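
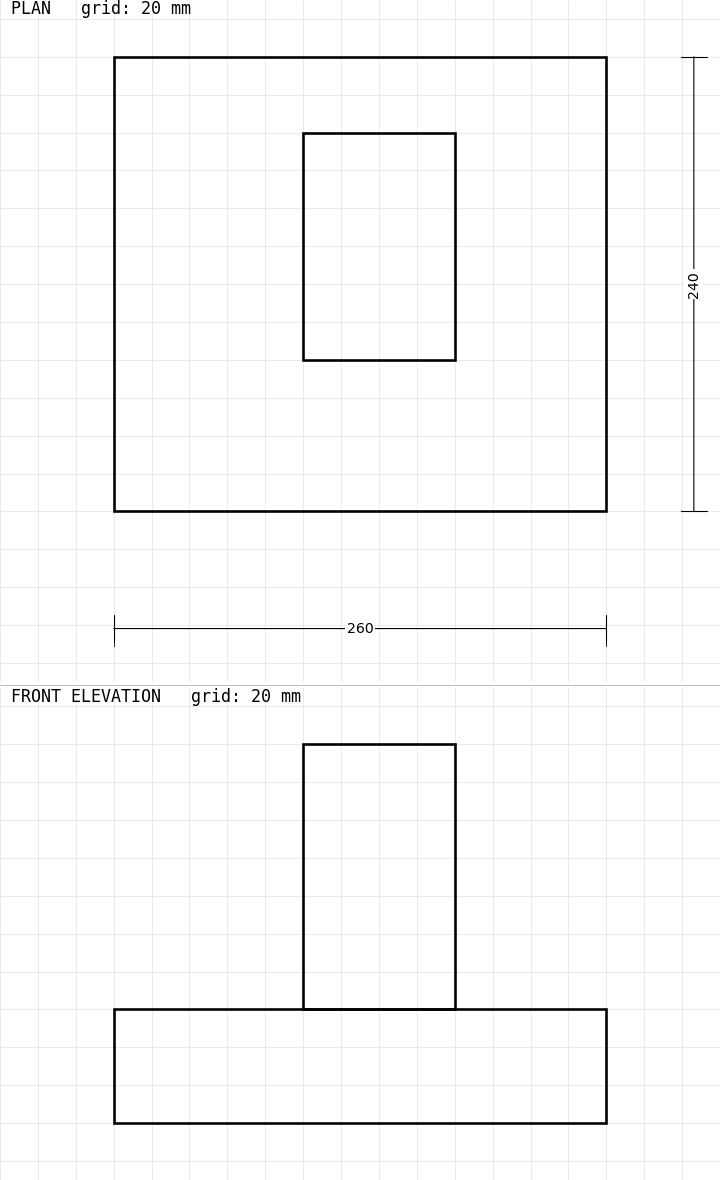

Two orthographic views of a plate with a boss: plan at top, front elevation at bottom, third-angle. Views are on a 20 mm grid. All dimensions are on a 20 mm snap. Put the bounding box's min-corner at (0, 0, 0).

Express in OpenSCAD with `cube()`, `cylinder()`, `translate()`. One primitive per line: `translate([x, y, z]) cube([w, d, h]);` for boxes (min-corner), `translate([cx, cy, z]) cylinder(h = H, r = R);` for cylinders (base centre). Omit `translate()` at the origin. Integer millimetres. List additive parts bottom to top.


cube([260, 240, 60]);
translate([100, 80, 60]) cube([80, 120, 140]);


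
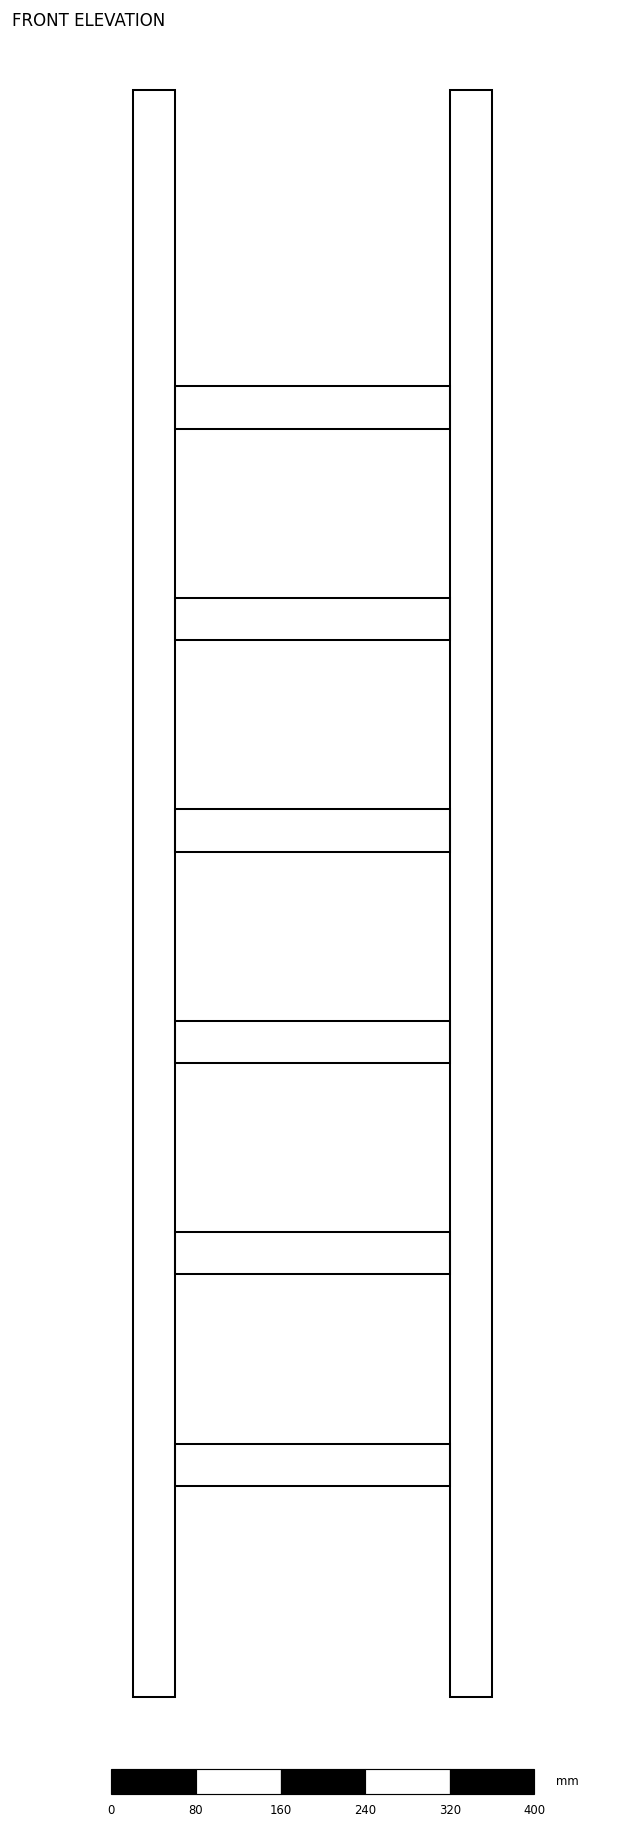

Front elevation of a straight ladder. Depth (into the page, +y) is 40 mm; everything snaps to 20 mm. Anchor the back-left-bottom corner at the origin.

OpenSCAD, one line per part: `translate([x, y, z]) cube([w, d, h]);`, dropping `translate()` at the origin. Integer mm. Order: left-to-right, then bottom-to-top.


cube([40, 40, 1520]);
translate([40, 0, 200]) cube([260, 40, 40]);
translate([40, 0, 400]) cube([260, 40, 40]);
translate([40, 0, 600]) cube([260, 40, 40]);
translate([40, 0, 800]) cube([260, 40, 40]);
translate([40, 0, 1000]) cube([260, 40, 40]);
translate([40, 0, 1200]) cube([260, 40, 40]);
translate([300, 0, 0]) cube([40, 40, 1520]);


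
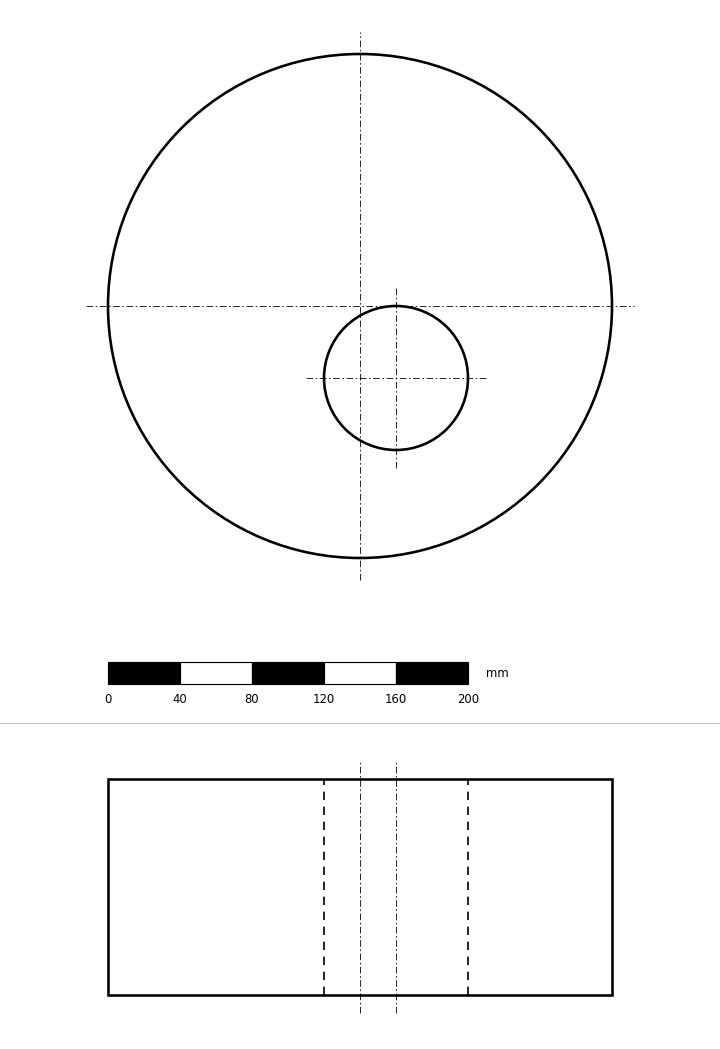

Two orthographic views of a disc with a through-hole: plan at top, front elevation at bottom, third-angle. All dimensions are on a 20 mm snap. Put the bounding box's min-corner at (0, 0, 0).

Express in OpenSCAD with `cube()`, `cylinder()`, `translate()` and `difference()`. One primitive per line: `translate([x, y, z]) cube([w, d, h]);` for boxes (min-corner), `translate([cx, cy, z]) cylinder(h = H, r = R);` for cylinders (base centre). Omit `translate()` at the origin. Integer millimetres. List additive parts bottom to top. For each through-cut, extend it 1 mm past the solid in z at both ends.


difference() {
  translate([140, 140, 0]) cylinder(h = 120, r = 140);
  translate([160, 100, -1]) cylinder(h = 122, r = 40);
}


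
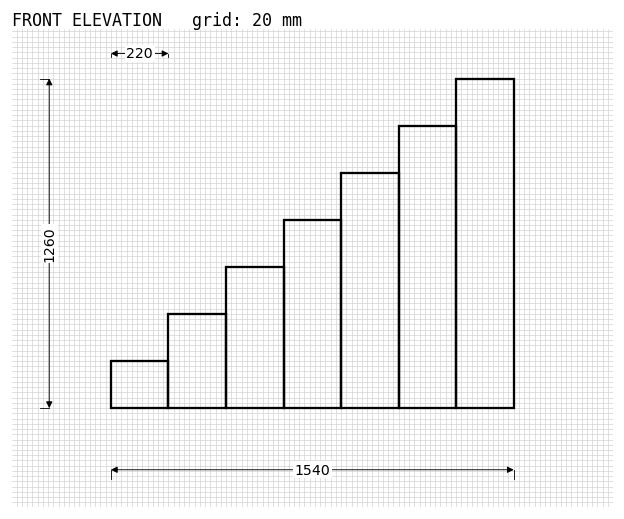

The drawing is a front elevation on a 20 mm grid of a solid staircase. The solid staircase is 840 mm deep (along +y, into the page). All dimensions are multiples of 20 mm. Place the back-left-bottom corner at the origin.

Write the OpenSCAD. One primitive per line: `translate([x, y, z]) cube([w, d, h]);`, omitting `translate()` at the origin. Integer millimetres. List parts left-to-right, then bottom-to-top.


cube([220, 840, 180]);
translate([220, 0, 0]) cube([220, 840, 360]);
translate([440, 0, 0]) cube([220, 840, 540]);
translate([660, 0, 0]) cube([220, 840, 720]);
translate([880, 0, 0]) cube([220, 840, 900]);
translate([1100, 0, 0]) cube([220, 840, 1080]);
translate([1320, 0, 0]) cube([220, 840, 1260]);


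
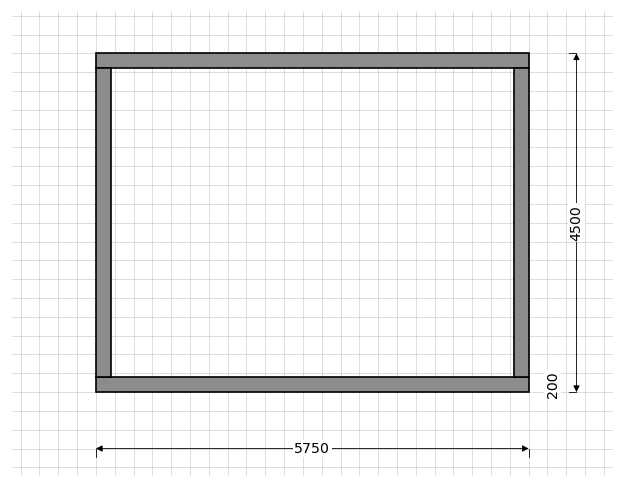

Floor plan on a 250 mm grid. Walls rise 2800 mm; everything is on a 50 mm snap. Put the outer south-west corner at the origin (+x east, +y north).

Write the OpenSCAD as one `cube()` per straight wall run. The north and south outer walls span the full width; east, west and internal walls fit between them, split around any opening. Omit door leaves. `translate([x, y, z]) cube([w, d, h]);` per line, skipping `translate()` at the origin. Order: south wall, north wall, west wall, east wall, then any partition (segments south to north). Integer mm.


cube([5750, 200, 2800]);
translate([0, 4300, 0]) cube([5750, 200, 2800]);
translate([0, 200, 0]) cube([200, 4100, 2800]);
translate([5550, 200, 0]) cube([200, 4100, 2800]);


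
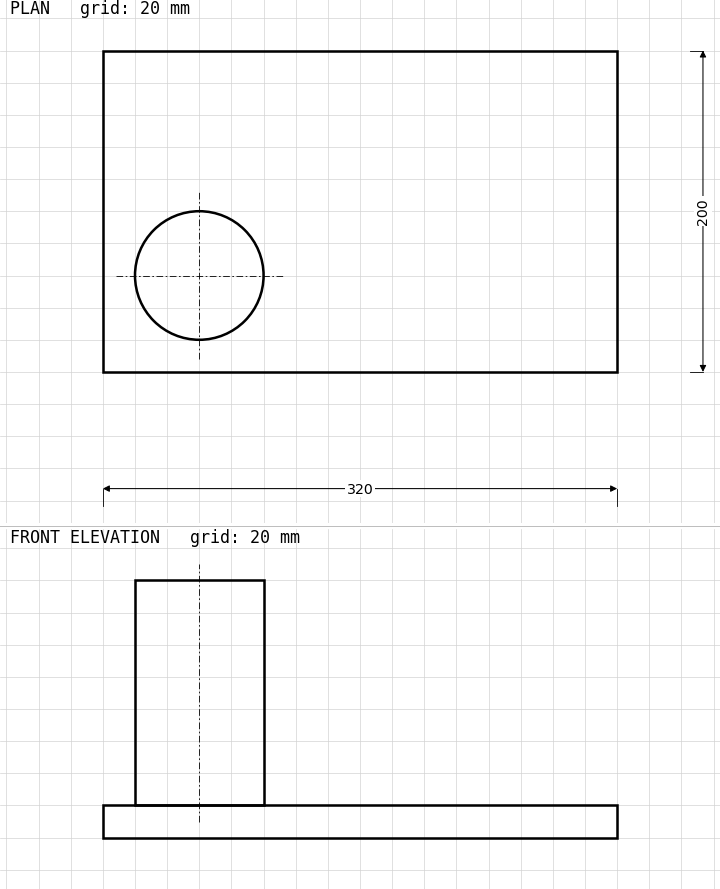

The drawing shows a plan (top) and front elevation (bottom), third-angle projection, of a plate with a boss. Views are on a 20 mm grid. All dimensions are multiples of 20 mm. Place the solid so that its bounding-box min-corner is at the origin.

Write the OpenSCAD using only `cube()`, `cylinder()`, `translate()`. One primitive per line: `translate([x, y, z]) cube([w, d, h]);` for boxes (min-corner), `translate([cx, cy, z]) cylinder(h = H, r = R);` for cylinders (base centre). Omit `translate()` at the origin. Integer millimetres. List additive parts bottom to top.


cube([320, 200, 20]);
translate([60, 60, 20]) cylinder(h = 140, r = 40);


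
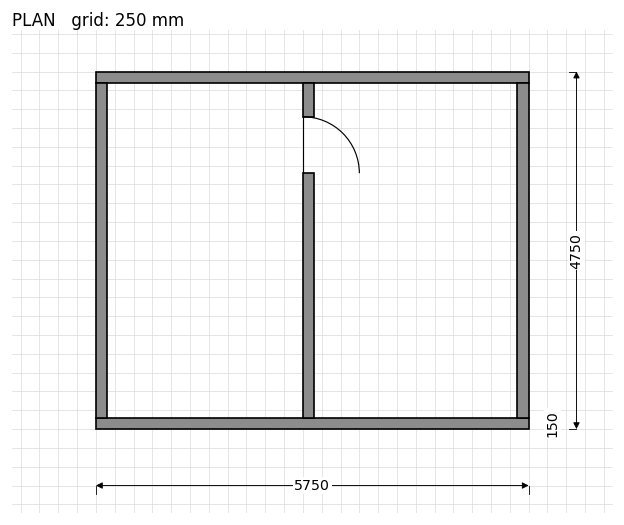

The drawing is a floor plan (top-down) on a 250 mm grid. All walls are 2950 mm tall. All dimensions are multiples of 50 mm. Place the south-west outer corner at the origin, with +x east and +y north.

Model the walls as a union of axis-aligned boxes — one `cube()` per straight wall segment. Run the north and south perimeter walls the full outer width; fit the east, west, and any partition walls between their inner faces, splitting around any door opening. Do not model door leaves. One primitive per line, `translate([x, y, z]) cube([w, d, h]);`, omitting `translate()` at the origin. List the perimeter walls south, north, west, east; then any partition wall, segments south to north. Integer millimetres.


cube([5750, 150, 2950]);
translate([0, 4600, 0]) cube([5750, 150, 2950]);
translate([0, 150, 0]) cube([150, 4450, 2950]);
translate([5600, 150, 0]) cube([150, 4450, 2950]);
translate([2750, 150, 0]) cube([150, 3250, 2950]);
translate([2750, 4150, 0]) cube([150, 450, 2950]);


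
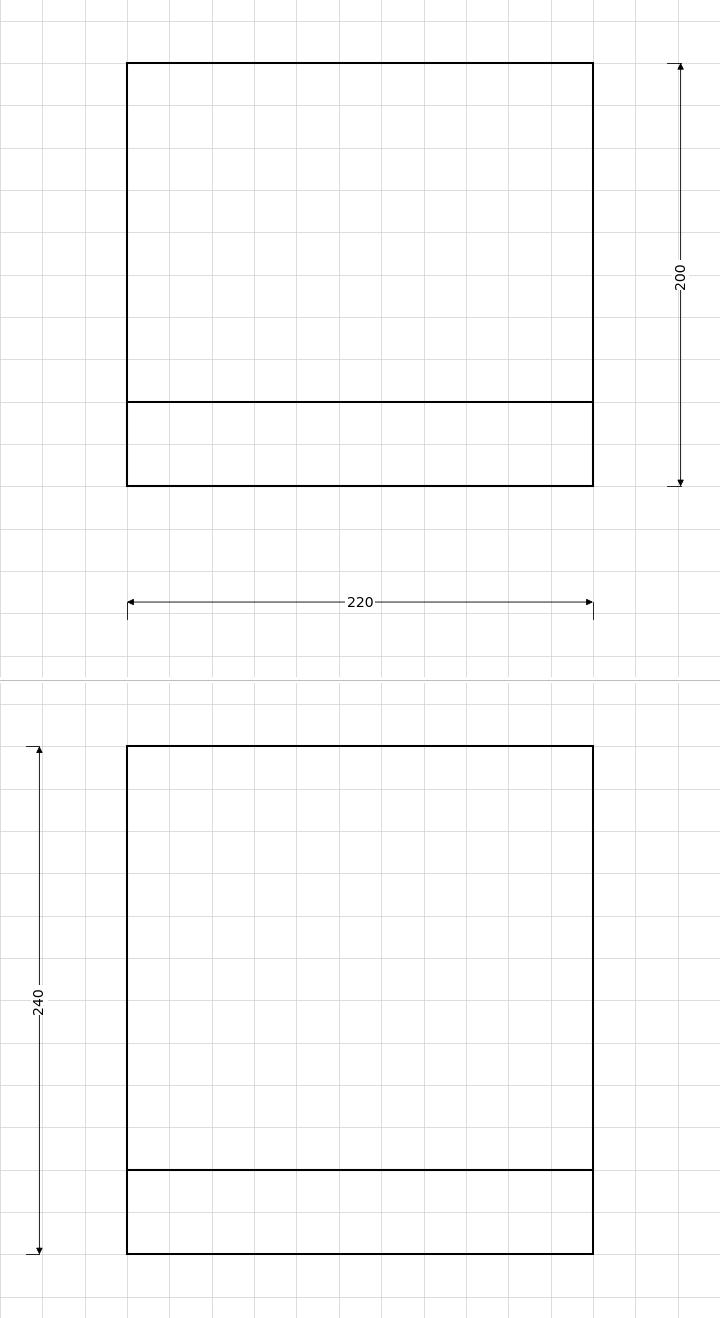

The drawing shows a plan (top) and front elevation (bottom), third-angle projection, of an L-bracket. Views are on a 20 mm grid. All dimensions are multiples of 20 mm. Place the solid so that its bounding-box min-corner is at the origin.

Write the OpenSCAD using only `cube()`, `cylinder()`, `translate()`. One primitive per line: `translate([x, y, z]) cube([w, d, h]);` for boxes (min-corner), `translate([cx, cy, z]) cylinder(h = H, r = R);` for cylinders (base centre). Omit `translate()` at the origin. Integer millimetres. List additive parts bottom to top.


cube([220, 200, 40]);
translate([0, 0, 40]) cube([220, 40, 200]);


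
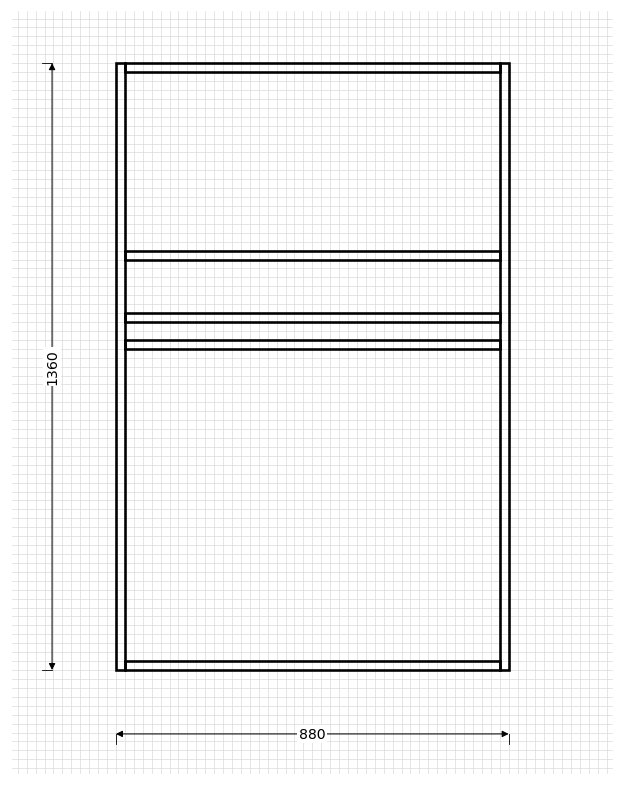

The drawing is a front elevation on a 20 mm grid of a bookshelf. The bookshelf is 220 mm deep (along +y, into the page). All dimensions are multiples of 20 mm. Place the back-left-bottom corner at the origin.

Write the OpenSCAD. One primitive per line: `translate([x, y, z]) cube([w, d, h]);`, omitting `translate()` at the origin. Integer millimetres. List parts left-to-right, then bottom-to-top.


cube([20, 220, 1360]);
translate([20, 0, 0]) cube([840, 220, 20]);
translate([20, 0, 720]) cube([840, 220, 20]);
translate([20, 0, 780]) cube([840, 220, 20]);
translate([20, 0, 920]) cube([840, 220, 20]);
translate([20, 0, 1340]) cube([840, 220, 20]);
translate([860, 0, 0]) cube([20, 220, 1360]);


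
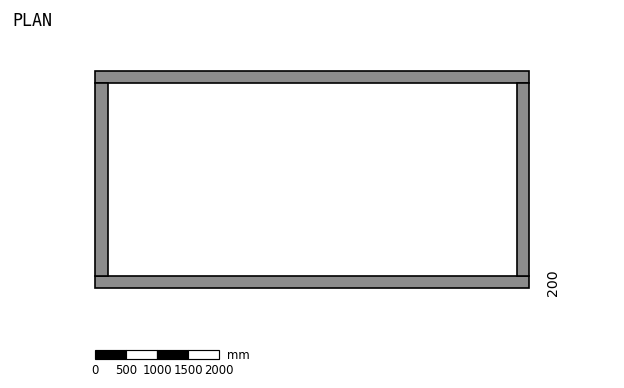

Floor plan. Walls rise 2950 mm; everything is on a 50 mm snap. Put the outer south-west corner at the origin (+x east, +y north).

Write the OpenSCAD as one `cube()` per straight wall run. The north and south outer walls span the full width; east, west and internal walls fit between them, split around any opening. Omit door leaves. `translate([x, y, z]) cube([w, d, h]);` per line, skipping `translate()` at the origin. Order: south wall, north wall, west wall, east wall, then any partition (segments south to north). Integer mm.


cube([7000, 200, 2950]);
translate([0, 3300, 0]) cube([7000, 200, 2950]);
translate([0, 200, 0]) cube([200, 3100, 2950]);
translate([6800, 200, 0]) cube([200, 3100, 2950]);


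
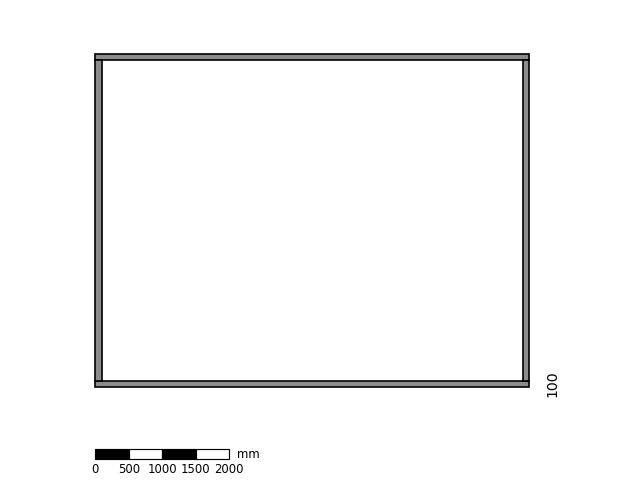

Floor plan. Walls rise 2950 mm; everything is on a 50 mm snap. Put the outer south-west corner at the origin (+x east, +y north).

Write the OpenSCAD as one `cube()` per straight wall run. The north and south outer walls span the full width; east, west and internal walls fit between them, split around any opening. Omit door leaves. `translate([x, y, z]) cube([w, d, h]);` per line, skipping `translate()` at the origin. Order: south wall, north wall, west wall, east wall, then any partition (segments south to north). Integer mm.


cube([6500, 100, 2950]);
translate([0, 4900, 0]) cube([6500, 100, 2950]);
translate([0, 100, 0]) cube([100, 4800, 2950]);
translate([6400, 100, 0]) cube([100, 4800, 2950]);


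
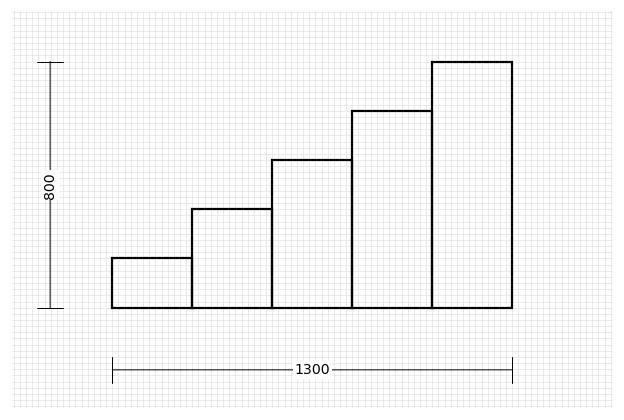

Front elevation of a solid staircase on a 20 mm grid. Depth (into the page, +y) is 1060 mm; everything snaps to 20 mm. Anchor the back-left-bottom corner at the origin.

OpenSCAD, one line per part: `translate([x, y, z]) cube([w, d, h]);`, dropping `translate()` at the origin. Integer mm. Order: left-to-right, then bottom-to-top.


cube([260, 1060, 160]);
translate([260, 0, 0]) cube([260, 1060, 320]);
translate([520, 0, 0]) cube([260, 1060, 480]);
translate([780, 0, 0]) cube([260, 1060, 640]);
translate([1040, 0, 0]) cube([260, 1060, 800]);


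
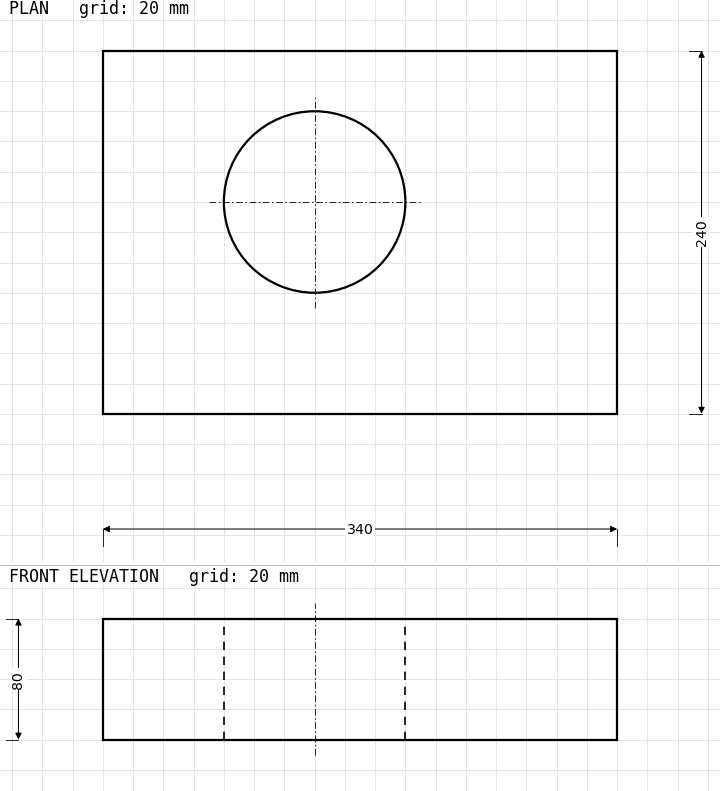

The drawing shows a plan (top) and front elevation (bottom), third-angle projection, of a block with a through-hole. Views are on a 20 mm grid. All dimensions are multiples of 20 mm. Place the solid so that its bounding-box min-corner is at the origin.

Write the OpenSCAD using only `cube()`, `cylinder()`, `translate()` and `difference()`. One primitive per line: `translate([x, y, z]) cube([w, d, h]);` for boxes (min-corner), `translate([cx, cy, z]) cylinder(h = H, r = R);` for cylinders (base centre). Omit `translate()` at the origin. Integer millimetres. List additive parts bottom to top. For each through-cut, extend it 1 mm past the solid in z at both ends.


difference() {
  cube([340, 240, 80]);
  translate([140, 140, -1]) cylinder(h = 82, r = 60);
}


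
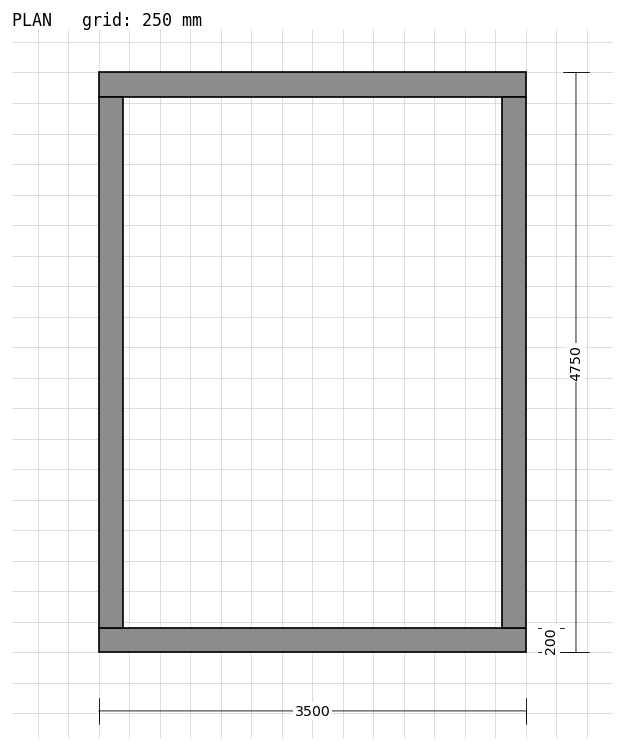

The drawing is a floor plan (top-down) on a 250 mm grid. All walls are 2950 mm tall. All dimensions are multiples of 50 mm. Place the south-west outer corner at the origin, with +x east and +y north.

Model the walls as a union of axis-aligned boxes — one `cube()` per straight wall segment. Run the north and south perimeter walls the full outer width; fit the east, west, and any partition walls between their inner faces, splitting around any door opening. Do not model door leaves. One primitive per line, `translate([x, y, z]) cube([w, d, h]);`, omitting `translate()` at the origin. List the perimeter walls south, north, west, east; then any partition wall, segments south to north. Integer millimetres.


cube([3500, 200, 2950]);
translate([0, 4550, 0]) cube([3500, 200, 2950]);
translate([0, 200, 0]) cube([200, 4350, 2950]);
translate([3300, 200, 0]) cube([200, 4350, 2950]);


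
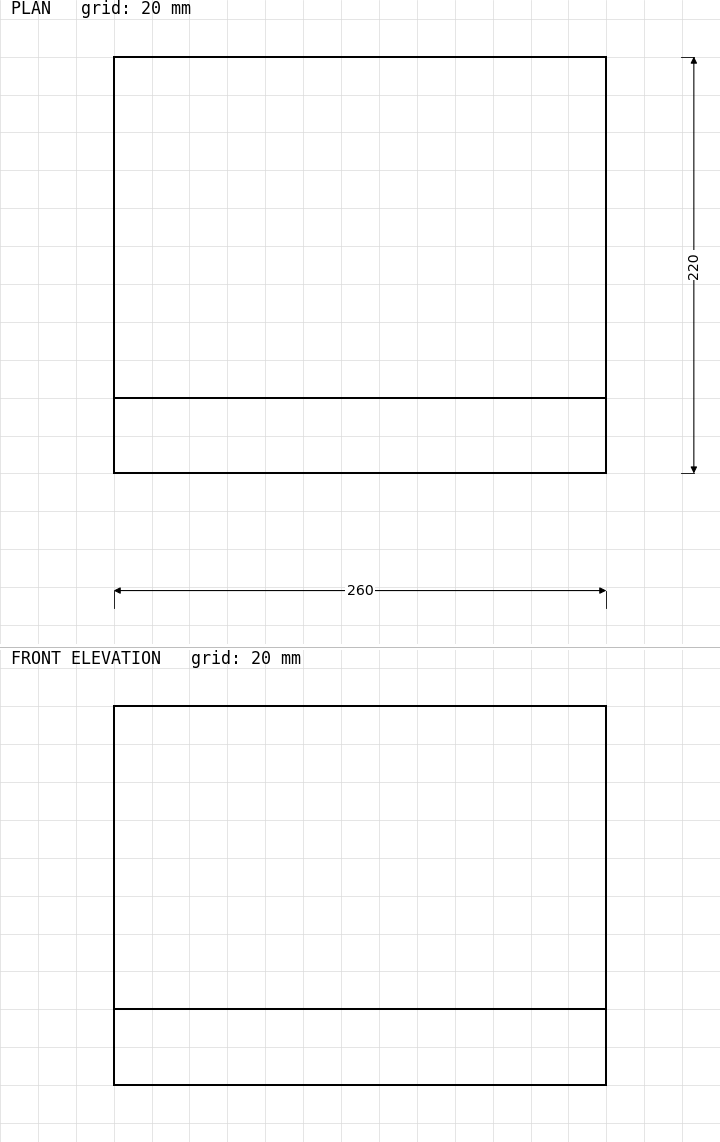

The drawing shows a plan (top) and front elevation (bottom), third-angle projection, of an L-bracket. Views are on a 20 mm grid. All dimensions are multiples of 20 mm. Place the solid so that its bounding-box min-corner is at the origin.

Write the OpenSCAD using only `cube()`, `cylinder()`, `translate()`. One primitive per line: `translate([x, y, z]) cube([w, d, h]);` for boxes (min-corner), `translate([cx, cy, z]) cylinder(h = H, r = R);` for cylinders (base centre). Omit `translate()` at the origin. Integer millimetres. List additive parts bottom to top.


cube([260, 220, 40]);
translate([0, 0, 40]) cube([260, 40, 160]);


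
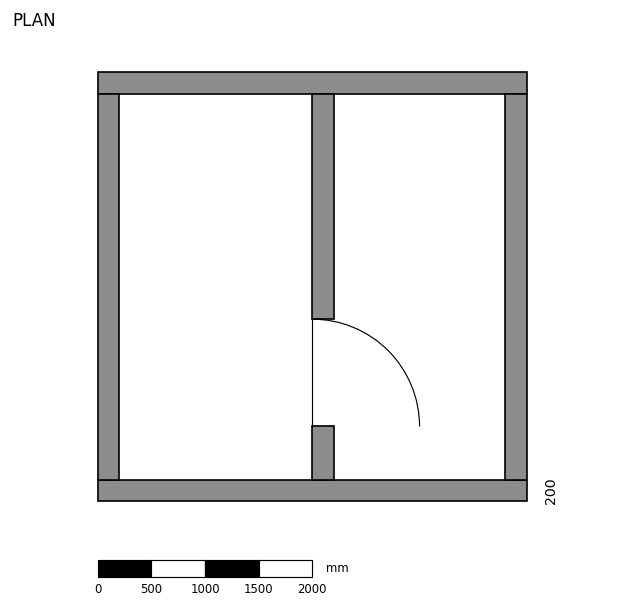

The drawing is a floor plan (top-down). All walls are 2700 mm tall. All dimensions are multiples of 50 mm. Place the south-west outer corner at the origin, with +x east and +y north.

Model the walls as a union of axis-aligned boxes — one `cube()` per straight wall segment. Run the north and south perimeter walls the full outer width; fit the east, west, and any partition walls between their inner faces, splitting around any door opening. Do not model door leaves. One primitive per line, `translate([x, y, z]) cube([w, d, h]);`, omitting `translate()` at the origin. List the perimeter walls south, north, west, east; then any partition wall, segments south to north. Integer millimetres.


cube([4000, 200, 2700]);
translate([0, 3800, 0]) cube([4000, 200, 2700]);
translate([0, 200, 0]) cube([200, 3600, 2700]);
translate([3800, 200, 0]) cube([200, 3600, 2700]);
translate([2000, 200, 0]) cube([200, 500, 2700]);
translate([2000, 1700, 0]) cube([200, 2100, 2700]);


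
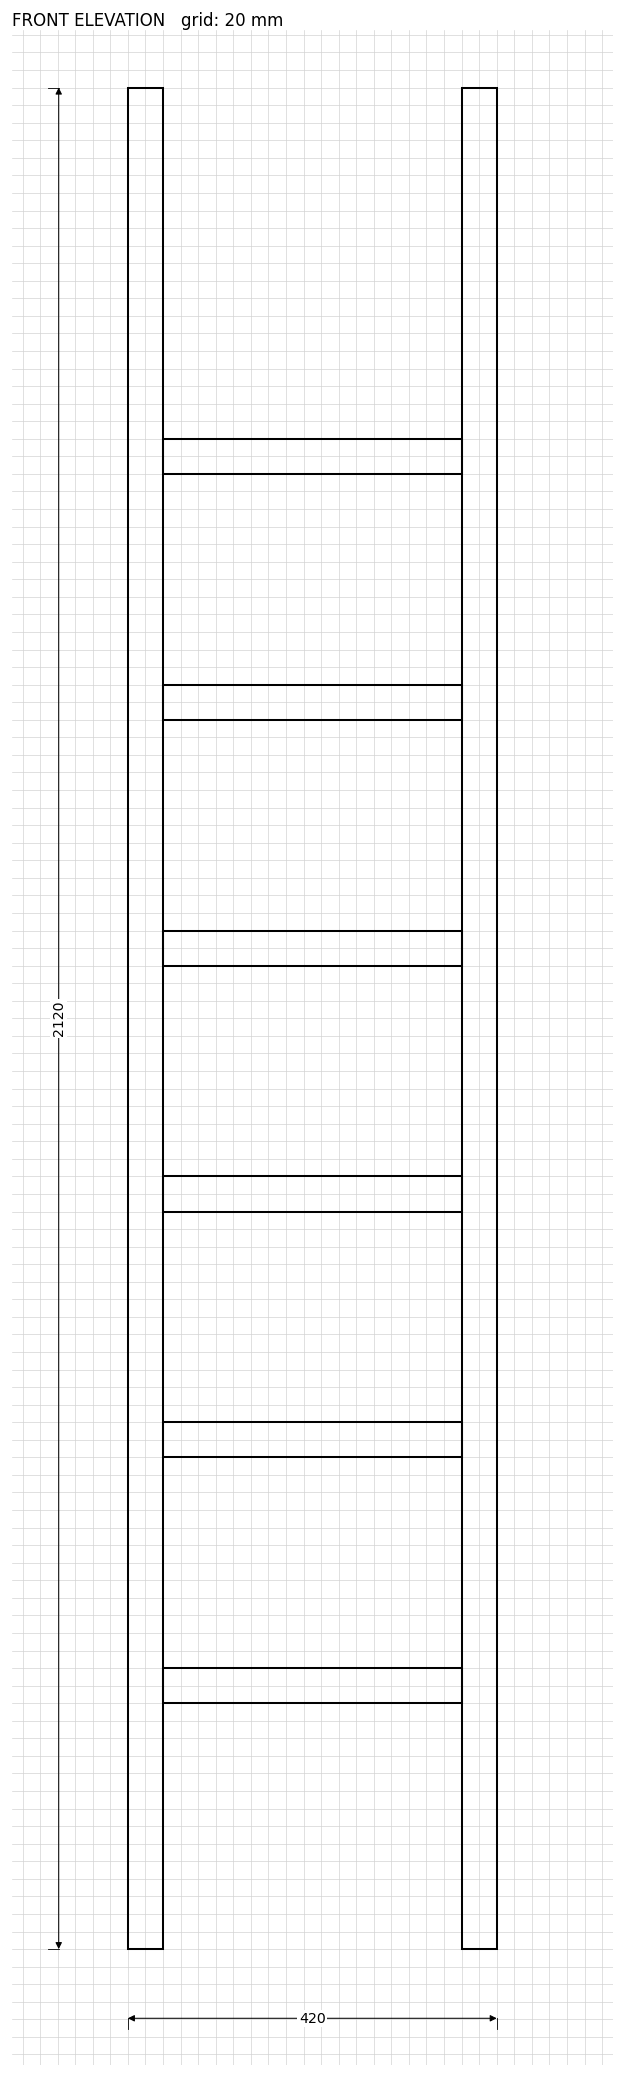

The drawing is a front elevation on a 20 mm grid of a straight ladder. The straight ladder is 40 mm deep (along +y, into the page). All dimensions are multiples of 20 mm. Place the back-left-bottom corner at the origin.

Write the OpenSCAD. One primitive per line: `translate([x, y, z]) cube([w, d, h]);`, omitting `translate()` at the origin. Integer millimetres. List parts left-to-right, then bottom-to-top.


cube([40, 40, 2120]);
translate([40, 0, 280]) cube([340, 40, 40]);
translate([40, 0, 560]) cube([340, 40, 40]);
translate([40, 0, 840]) cube([340, 40, 40]);
translate([40, 0, 1120]) cube([340, 40, 40]);
translate([40, 0, 1400]) cube([340, 40, 40]);
translate([40, 0, 1680]) cube([340, 40, 40]);
translate([380, 0, 0]) cube([40, 40, 2120]);


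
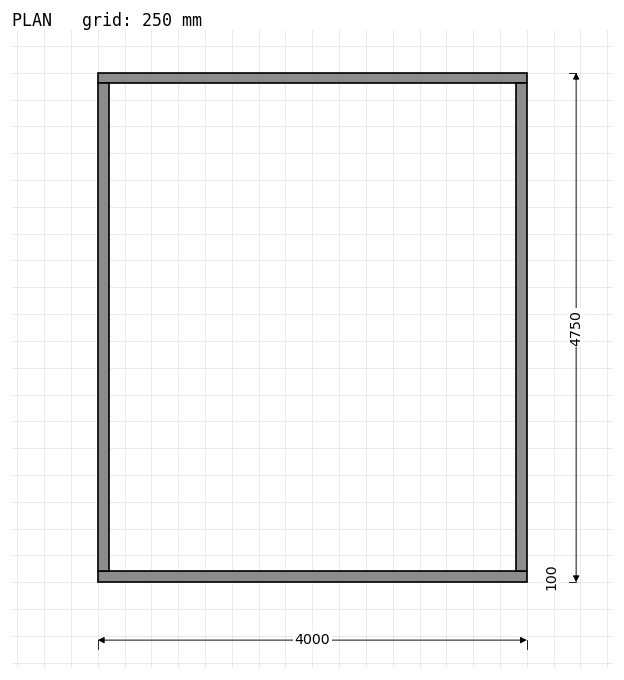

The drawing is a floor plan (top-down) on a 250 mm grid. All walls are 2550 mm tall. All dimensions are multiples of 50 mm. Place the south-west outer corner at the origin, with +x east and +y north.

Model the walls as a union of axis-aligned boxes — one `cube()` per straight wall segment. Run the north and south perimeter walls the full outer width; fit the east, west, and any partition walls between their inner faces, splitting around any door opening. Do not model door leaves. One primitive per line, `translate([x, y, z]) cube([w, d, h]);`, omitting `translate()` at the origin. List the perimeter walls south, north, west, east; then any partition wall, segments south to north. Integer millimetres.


cube([4000, 100, 2550]);
translate([0, 4650, 0]) cube([4000, 100, 2550]);
translate([0, 100, 0]) cube([100, 4550, 2550]);
translate([3900, 100, 0]) cube([100, 4550, 2550]);


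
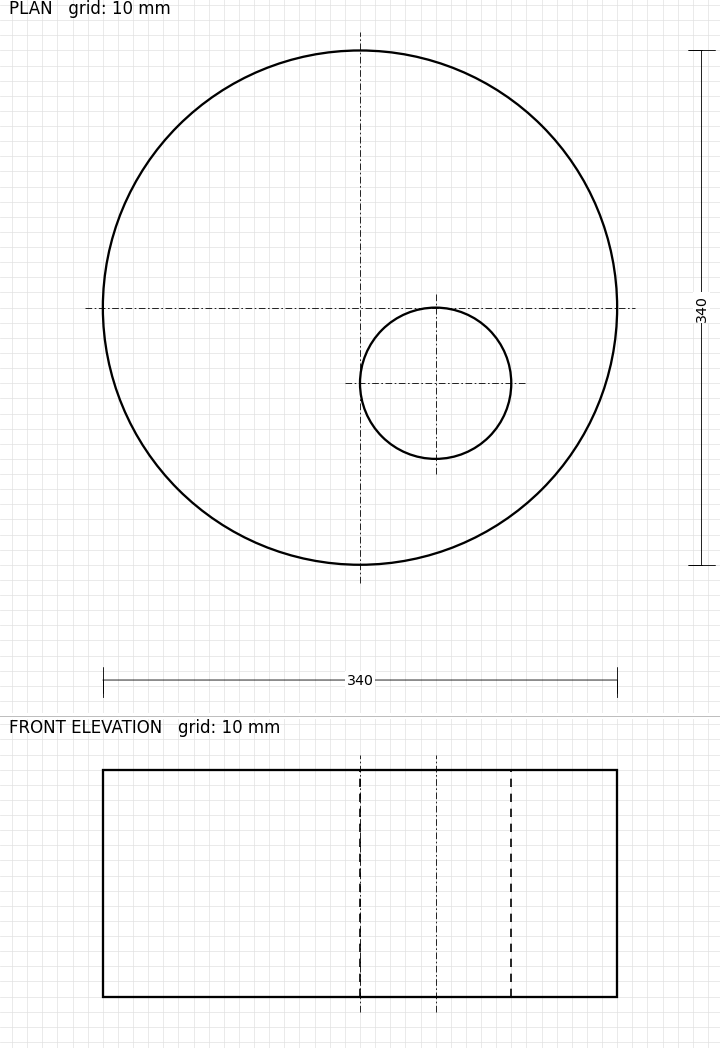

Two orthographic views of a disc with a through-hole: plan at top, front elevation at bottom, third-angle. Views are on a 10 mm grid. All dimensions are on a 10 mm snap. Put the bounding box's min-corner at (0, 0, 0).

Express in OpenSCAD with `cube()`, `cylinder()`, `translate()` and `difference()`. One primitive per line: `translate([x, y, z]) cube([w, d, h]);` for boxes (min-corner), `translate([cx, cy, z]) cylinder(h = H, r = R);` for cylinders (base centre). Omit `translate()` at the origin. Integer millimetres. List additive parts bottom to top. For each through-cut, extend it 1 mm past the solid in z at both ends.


difference() {
  translate([170, 170, 0]) cylinder(h = 150, r = 170);
  translate([220, 120, -1]) cylinder(h = 152, r = 50);
}


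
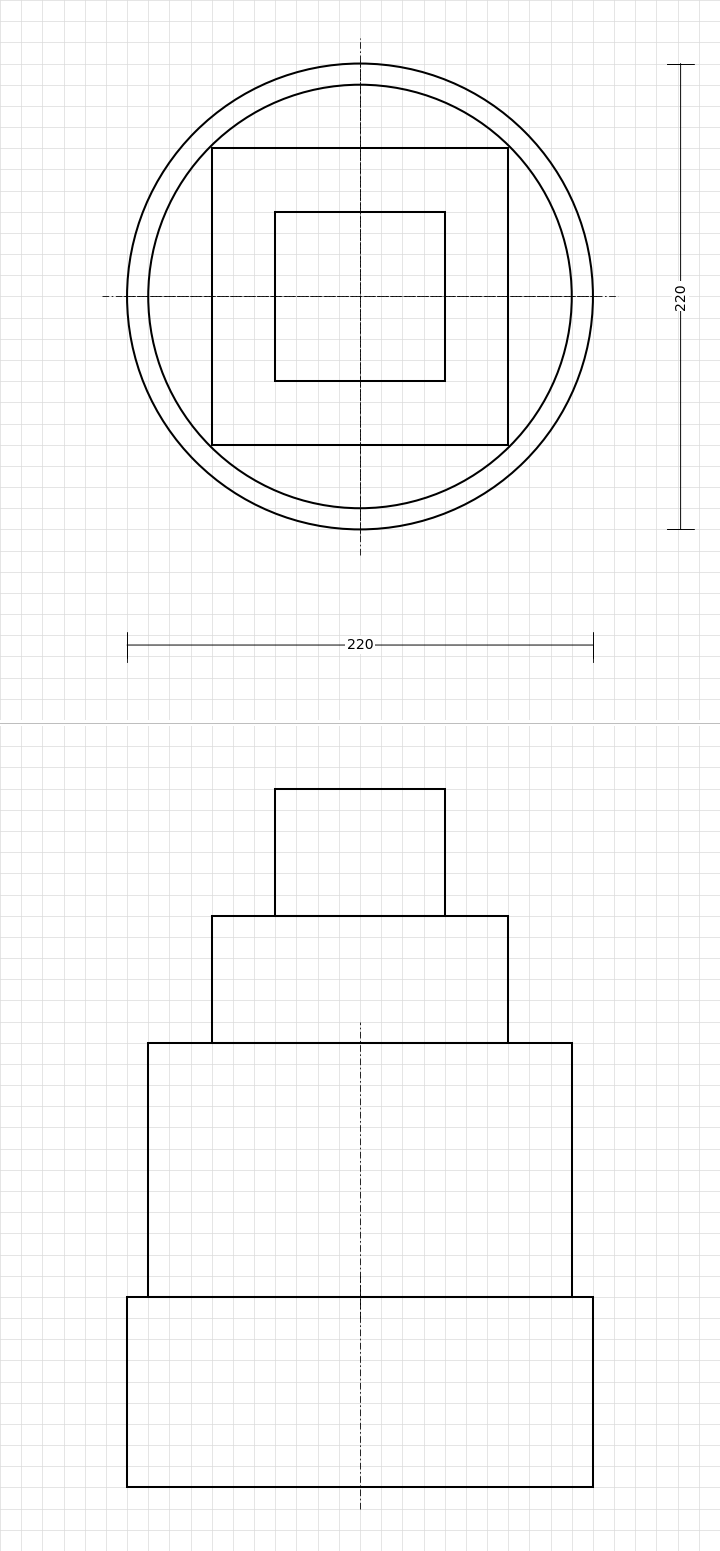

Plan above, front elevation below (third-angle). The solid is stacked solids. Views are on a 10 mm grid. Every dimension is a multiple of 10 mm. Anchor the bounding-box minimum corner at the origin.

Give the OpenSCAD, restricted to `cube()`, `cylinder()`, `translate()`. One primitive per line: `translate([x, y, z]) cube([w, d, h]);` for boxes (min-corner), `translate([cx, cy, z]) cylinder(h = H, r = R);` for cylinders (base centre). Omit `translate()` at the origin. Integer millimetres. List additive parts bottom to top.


translate([110, 110, 0]) cylinder(h = 90, r = 110);
translate([110, 110, 90]) cylinder(h = 120, r = 100);
translate([40, 40, 210]) cube([140, 140, 60]);
translate([70, 70, 270]) cube([80, 80, 60]);


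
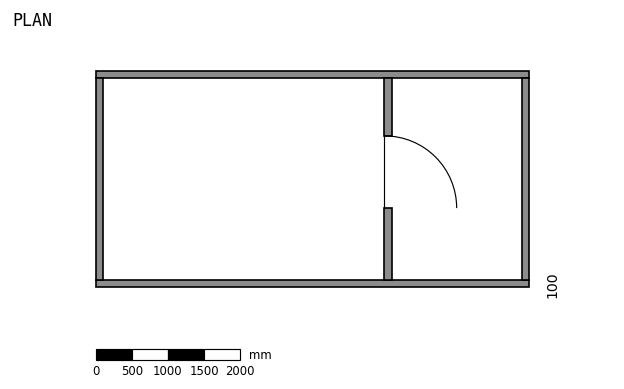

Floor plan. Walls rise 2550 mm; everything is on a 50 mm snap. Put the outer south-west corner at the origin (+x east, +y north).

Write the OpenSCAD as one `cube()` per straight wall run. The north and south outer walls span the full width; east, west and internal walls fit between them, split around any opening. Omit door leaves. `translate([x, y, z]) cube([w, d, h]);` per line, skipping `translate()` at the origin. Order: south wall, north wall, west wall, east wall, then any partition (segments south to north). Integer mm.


cube([6000, 100, 2550]);
translate([0, 2900, 0]) cube([6000, 100, 2550]);
translate([0, 100, 0]) cube([100, 2800, 2550]);
translate([5900, 100, 0]) cube([100, 2800, 2550]);
translate([4000, 100, 0]) cube([100, 1000, 2550]);
translate([4000, 2100, 0]) cube([100, 800, 2550]);


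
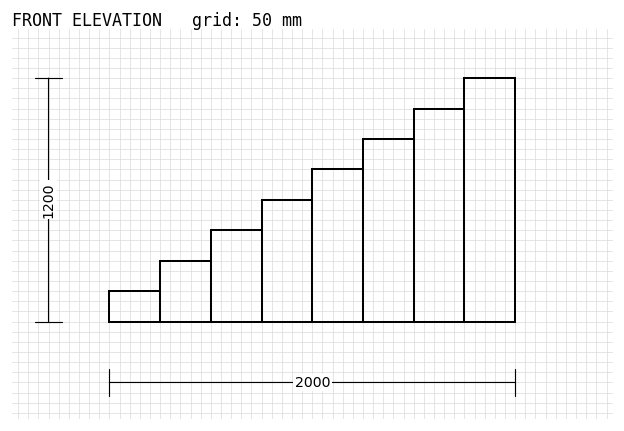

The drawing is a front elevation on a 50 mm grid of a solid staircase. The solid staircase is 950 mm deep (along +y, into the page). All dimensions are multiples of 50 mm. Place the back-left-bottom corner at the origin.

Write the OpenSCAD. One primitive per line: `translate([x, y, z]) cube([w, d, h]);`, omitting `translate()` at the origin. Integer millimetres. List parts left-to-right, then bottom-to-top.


cube([250, 950, 150]);
translate([250, 0, 0]) cube([250, 950, 300]);
translate([500, 0, 0]) cube([250, 950, 450]);
translate([750, 0, 0]) cube([250, 950, 600]);
translate([1000, 0, 0]) cube([250, 950, 750]);
translate([1250, 0, 0]) cube([250, 950, 900]);
translate([1500, 0, 0]) cube([250, 950, 1050]);
translate([1750, 0, 0]) cube([250, 950, 1200]);


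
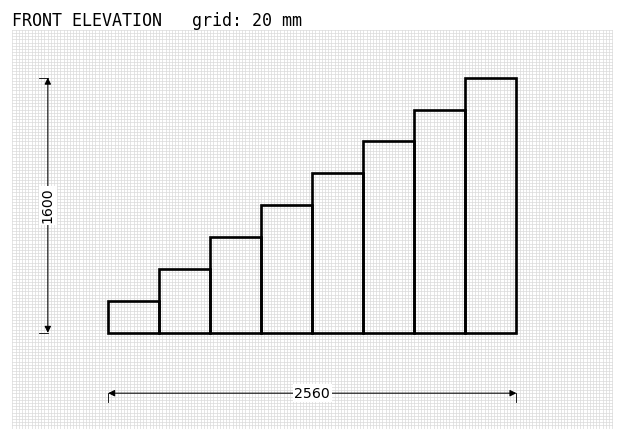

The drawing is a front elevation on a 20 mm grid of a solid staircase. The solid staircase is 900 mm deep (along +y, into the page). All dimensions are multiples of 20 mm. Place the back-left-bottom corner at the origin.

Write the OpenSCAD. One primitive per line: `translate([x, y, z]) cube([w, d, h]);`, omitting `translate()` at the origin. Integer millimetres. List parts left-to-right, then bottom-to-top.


cube([320, 900, 200]);
translate([320, 0, 0]) cube([320, 900, 400]);
translate([640, 0, 0]) cube([320, 900, 600]);
translate([960, 0, 0]) cube([320, 900, 800]);
translate([1280, 0, 0]) cube([320, 900, 1000]);
translate([1600, 0, 0]) cube([320, 900, 1200]);
translate([1920, 0, 0]) cube([320, 900, 1400]);
translate([2240, 0, 0]) cube([320, 900, 1600]);


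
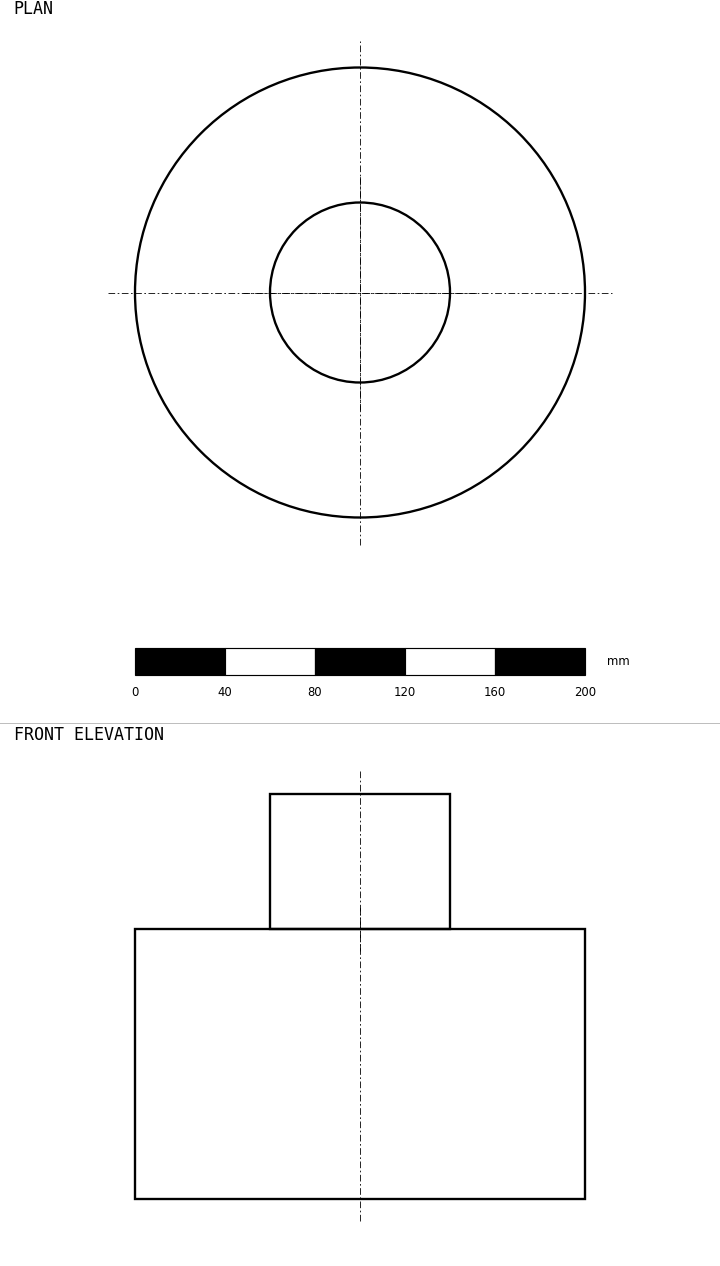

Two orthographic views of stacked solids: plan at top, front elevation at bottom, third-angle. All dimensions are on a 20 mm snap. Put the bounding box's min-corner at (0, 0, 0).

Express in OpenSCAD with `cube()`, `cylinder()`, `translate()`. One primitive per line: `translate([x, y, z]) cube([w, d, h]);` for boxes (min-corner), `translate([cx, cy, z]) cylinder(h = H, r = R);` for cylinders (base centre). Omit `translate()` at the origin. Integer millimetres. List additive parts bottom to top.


translate([100, 100, 0]) cylinder(h = 120, r = 100);
translate([100, 100, 120]) cylinder(h = 60, r = 40);


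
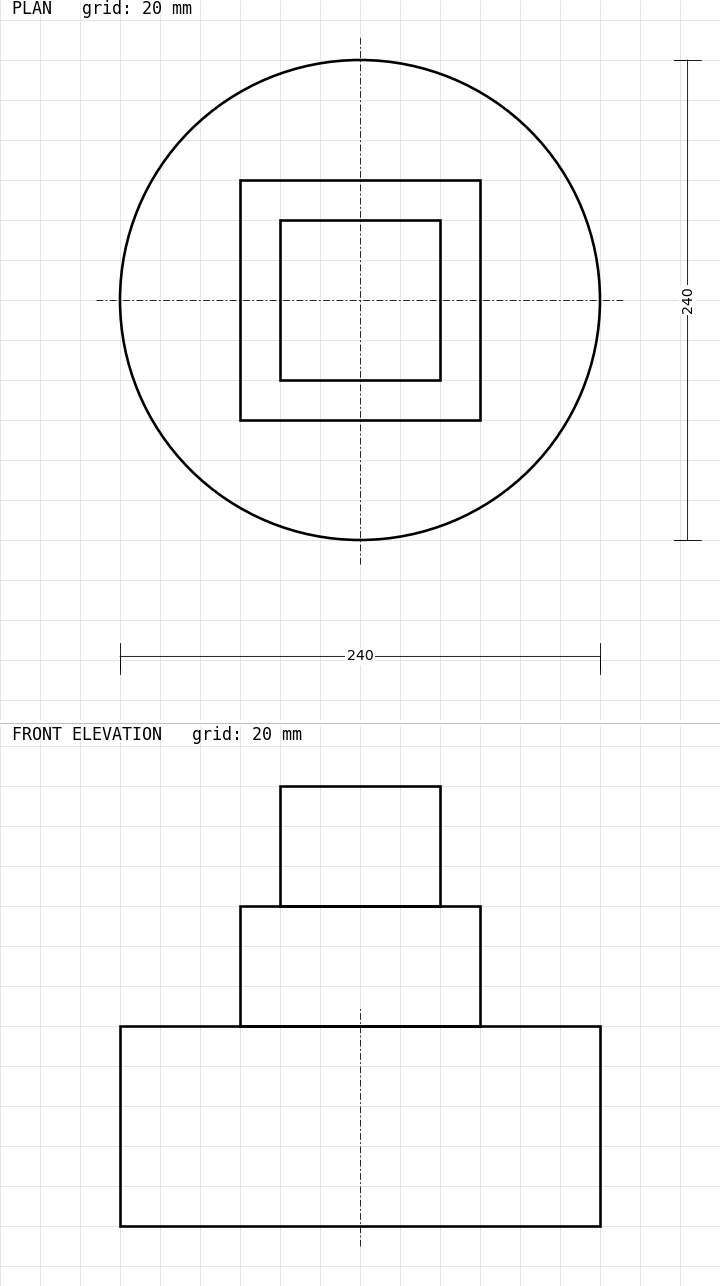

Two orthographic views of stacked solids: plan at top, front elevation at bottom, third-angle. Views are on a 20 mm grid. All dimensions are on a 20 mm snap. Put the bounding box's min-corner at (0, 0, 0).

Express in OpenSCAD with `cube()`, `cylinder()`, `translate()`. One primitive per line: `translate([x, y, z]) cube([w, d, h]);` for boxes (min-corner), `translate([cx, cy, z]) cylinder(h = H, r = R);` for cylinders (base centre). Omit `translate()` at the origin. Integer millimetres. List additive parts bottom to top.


translate([120, 120, 0]) cylinder(h = 100, r = 120);
translate([60, 60, 100]) cube([120, 120, 60]);
translate([80, 80, 160]) cube([80, 80, 60]);


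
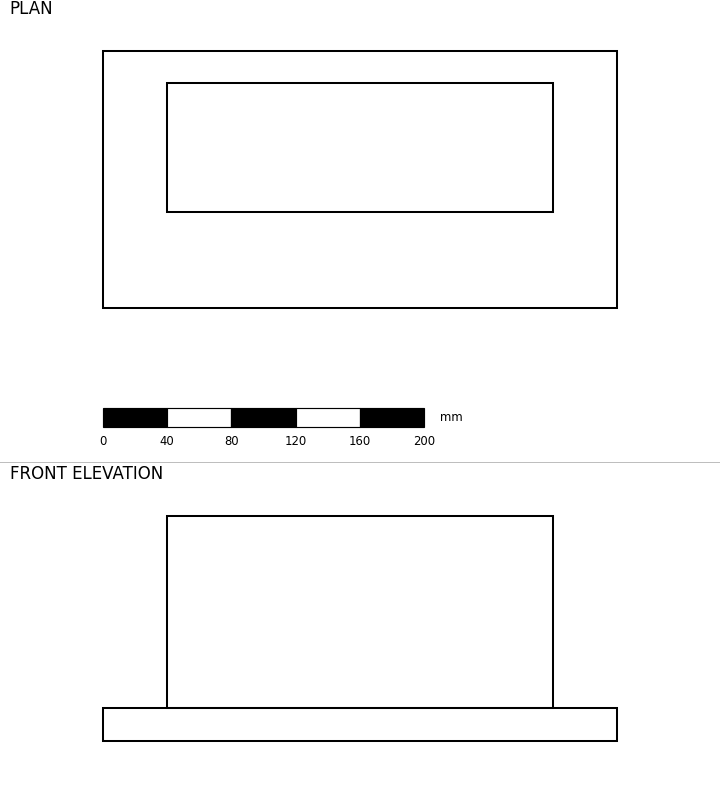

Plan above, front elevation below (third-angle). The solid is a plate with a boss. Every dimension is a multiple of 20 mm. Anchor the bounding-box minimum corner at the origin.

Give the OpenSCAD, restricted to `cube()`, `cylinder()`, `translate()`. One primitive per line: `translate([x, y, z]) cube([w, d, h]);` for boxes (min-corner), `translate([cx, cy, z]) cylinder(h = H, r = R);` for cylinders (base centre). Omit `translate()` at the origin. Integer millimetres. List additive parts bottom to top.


cube([320, 160, 20]);
translate([40, 60, 20]) cube([240, 80, 120]);


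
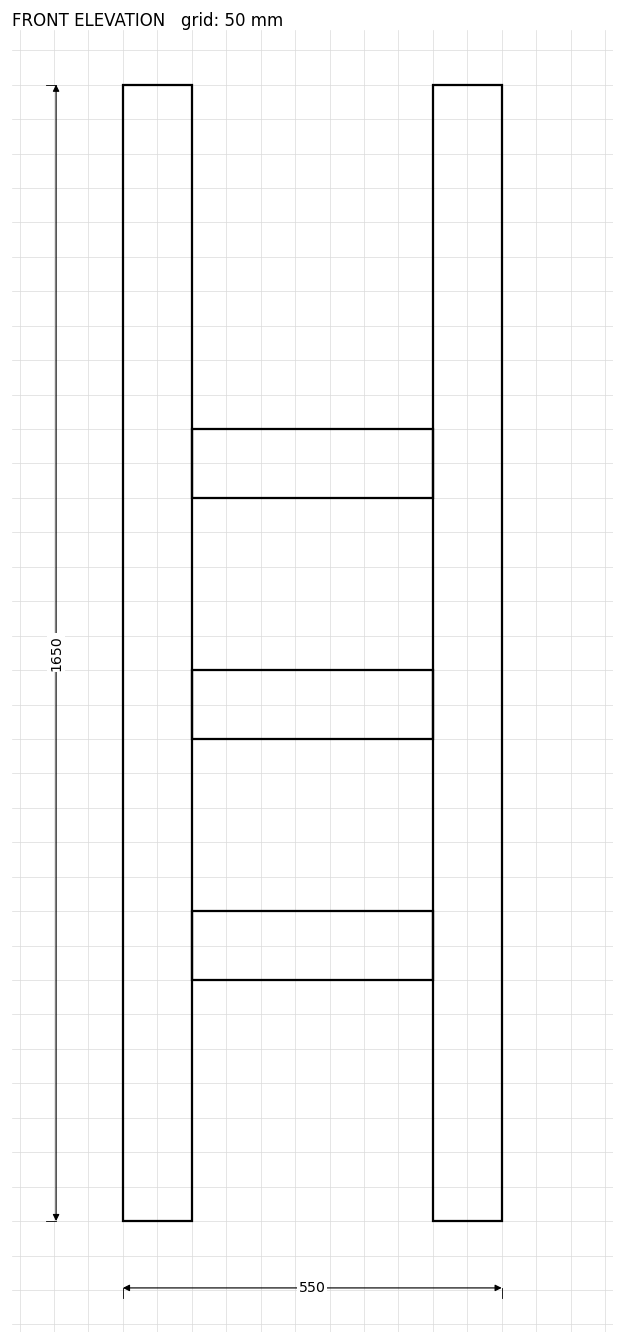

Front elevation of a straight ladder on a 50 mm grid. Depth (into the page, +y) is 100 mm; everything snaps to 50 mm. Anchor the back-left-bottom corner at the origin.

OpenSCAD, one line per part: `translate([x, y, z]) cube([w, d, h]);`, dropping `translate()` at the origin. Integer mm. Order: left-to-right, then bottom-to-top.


cube([100, 100, 1650]);
translate([100, 0, 350]) cube([350, 100, 100]);
translate([100, 0, 700]) cube([350, 100, 100]);
translate([100, 0, 1050]) cube([350, 100, 100]);
translate([450, 0, 0]) cube([100, 100, 1650]);


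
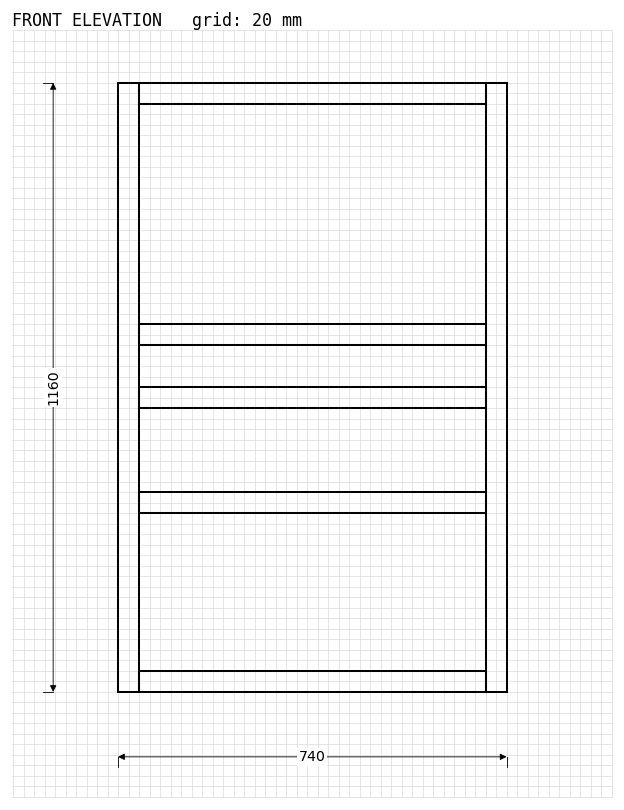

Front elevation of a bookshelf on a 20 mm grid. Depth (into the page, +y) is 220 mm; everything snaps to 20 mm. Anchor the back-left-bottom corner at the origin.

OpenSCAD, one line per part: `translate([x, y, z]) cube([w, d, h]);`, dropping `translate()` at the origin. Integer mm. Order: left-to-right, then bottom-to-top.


cube([40, 220, 1160]);
translate([40, 0, 0]) cube([660, 220, 40]);
translate([40, 0, 340]) cube([660, 220, 40]);
translate([40, 0, 540]) cube([660, 220, 40]);
translate([40, 0, 660]) cube([660, 220, 40]);
translate([40, 0, 1120]) cube([660, 220, 40]);
translate([700, 0, 0]) cube([40, 220, 1160]);


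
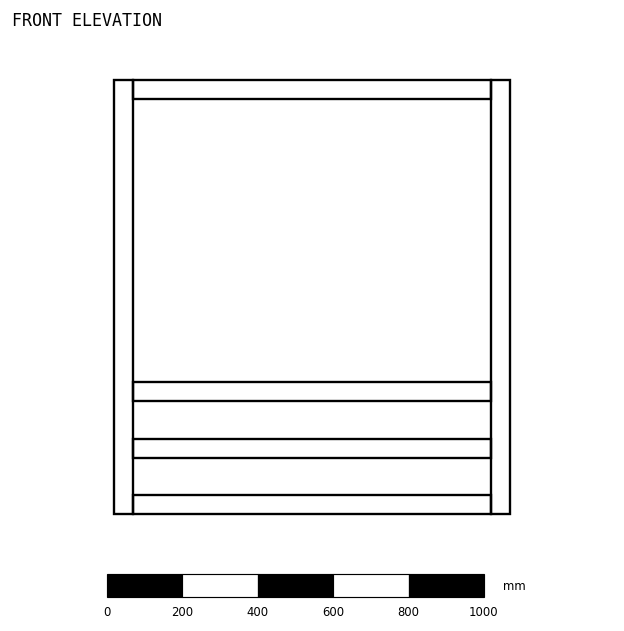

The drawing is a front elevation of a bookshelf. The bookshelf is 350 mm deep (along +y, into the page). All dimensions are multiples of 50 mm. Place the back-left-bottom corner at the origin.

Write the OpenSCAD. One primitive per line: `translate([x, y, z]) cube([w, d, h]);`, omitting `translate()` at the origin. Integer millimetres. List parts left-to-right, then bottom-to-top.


cube([50, 350, 1150]);
translate([50, 0, 0]) cube([950, 350, 50]);
translate([50, 0, 150]) cube([950, 350, 50]);
translate([50, 0, 300]) cube([950, 350, 50]);
translate([50, 0, 1100]) cube([950, 350, 50]);
translate([1000, 0, 0]) cube([50, 350, 1150]);


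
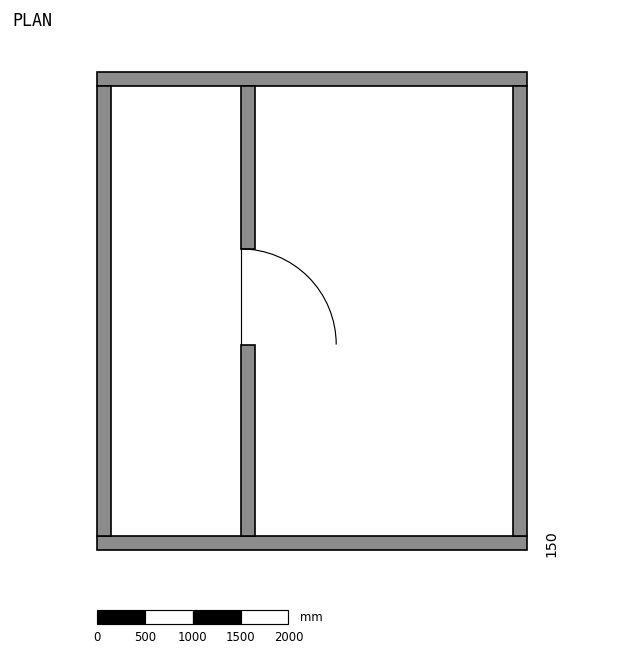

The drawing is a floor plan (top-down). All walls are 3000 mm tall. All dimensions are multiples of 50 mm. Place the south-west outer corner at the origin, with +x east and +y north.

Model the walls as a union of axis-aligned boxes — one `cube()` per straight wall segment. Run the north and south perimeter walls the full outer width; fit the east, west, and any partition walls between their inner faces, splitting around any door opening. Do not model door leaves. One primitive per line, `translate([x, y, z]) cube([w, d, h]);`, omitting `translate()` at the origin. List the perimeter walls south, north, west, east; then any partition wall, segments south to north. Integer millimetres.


cube([4500, 150, 3000]);
translate([0, 4850, 0]) cube([4500, 150, 3000]);
translate([0, 150, 0]) cube([150, 4700, 3000]);
translate([4350, 150, 0]) cube([150, 4700, 3000]);
translate([1500, 150, 0]) cube([150, 2000, 3000]);
translate([1500, 3150, 0]) cube([150, 1700, 3000]);


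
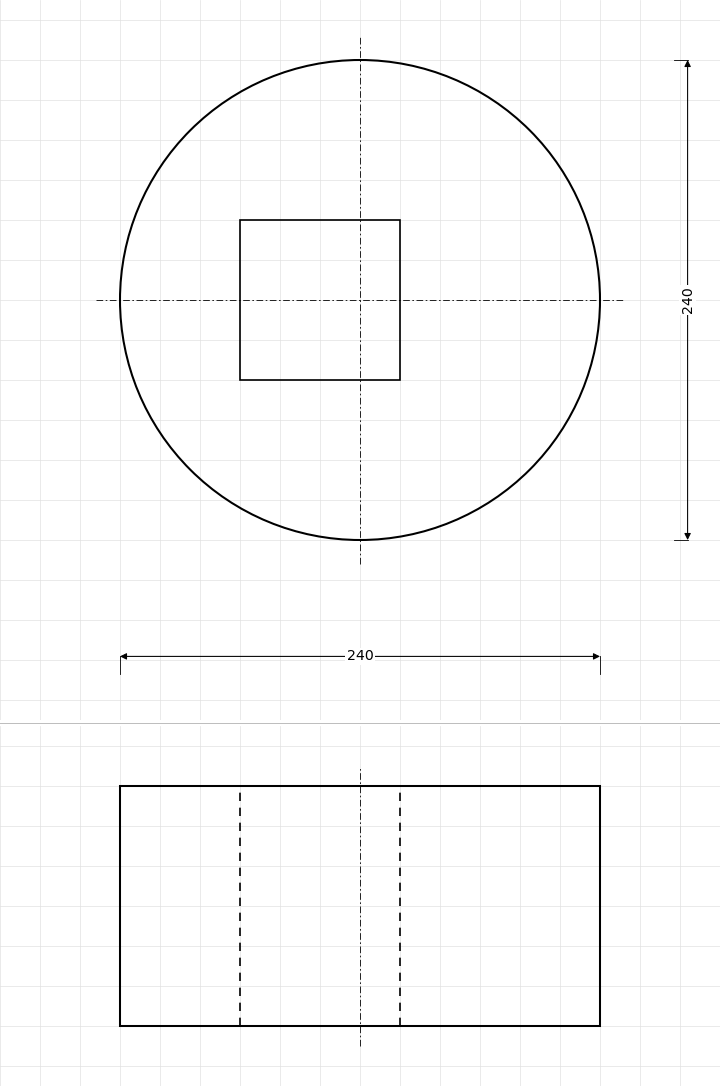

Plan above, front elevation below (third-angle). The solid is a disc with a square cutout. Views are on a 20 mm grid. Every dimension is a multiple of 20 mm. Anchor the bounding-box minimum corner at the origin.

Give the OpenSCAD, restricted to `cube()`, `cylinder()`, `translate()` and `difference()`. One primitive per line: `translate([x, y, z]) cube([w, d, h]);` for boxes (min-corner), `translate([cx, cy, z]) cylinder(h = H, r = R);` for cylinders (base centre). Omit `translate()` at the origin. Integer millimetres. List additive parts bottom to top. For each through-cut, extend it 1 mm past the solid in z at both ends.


difference() {
  translate([120, 120, 0]) cylinder(h = 120, r = 120);
  translate([60, 80, -1]) cube([80, 80, 122]);
}


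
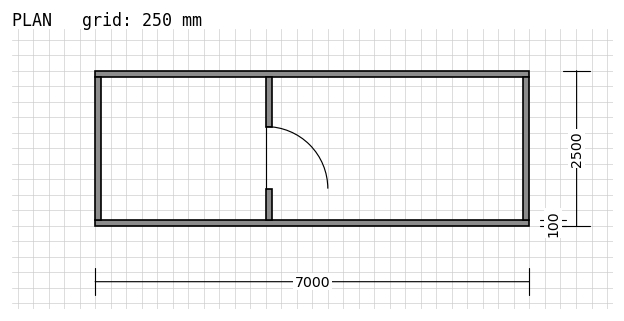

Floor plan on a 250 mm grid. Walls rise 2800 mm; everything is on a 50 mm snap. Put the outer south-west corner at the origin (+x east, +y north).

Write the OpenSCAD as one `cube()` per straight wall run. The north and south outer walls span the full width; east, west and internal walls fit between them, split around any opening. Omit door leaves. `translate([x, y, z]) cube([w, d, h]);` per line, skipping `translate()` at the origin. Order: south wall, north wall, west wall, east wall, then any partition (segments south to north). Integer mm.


cube([7000, 100, 2800]);
translate([0, 2400, 0]) cube([7000, 100, 2800]);
translate([0, 100, 0]) cube([100, 2300, 2800]);
translate([6900, 100, 0]) cube([100, 2300, 2800]);
translate([2750, 100, 0]) cube([100, 500, 2800]);
translate([2750, 1600, 0]) cube([100, 800, 2800]);


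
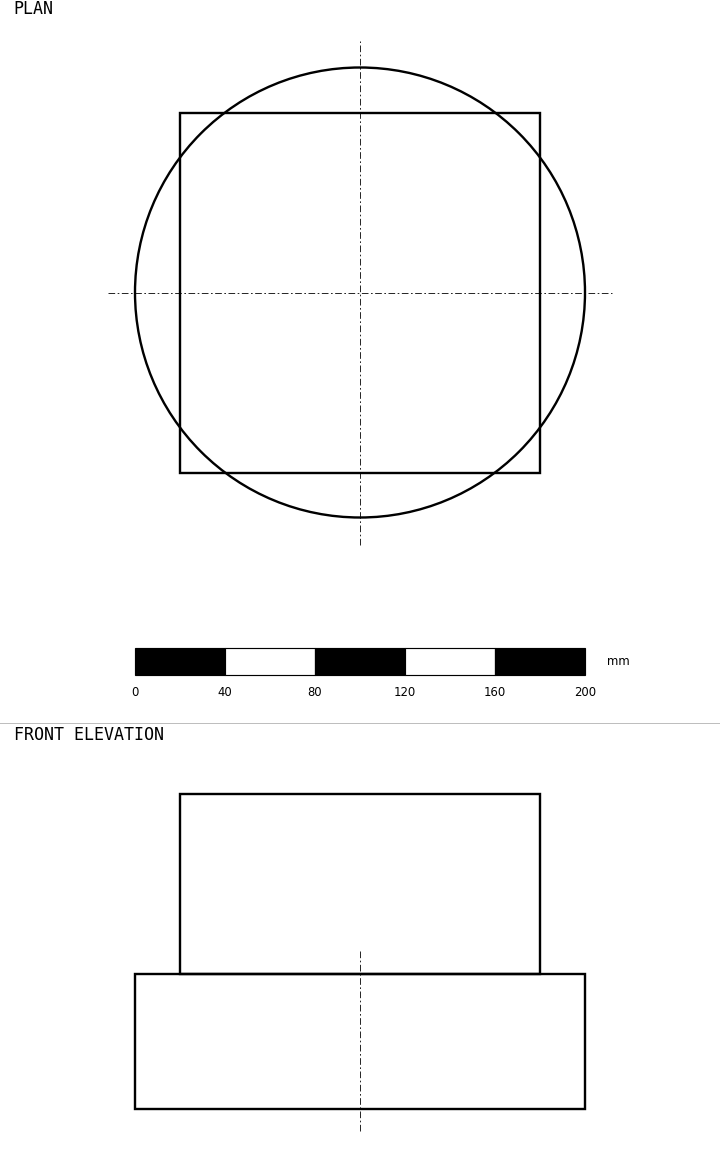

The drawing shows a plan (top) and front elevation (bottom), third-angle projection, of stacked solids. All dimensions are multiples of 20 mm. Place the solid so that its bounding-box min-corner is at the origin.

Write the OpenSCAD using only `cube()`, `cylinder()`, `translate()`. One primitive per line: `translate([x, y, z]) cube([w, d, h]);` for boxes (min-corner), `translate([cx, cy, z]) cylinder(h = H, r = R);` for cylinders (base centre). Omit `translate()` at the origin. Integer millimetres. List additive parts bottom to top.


translate([100, 100, 0]) cylinder(h = 60, r = 100);
translate([20, 20, 60]) cube([160, 160, 80]);


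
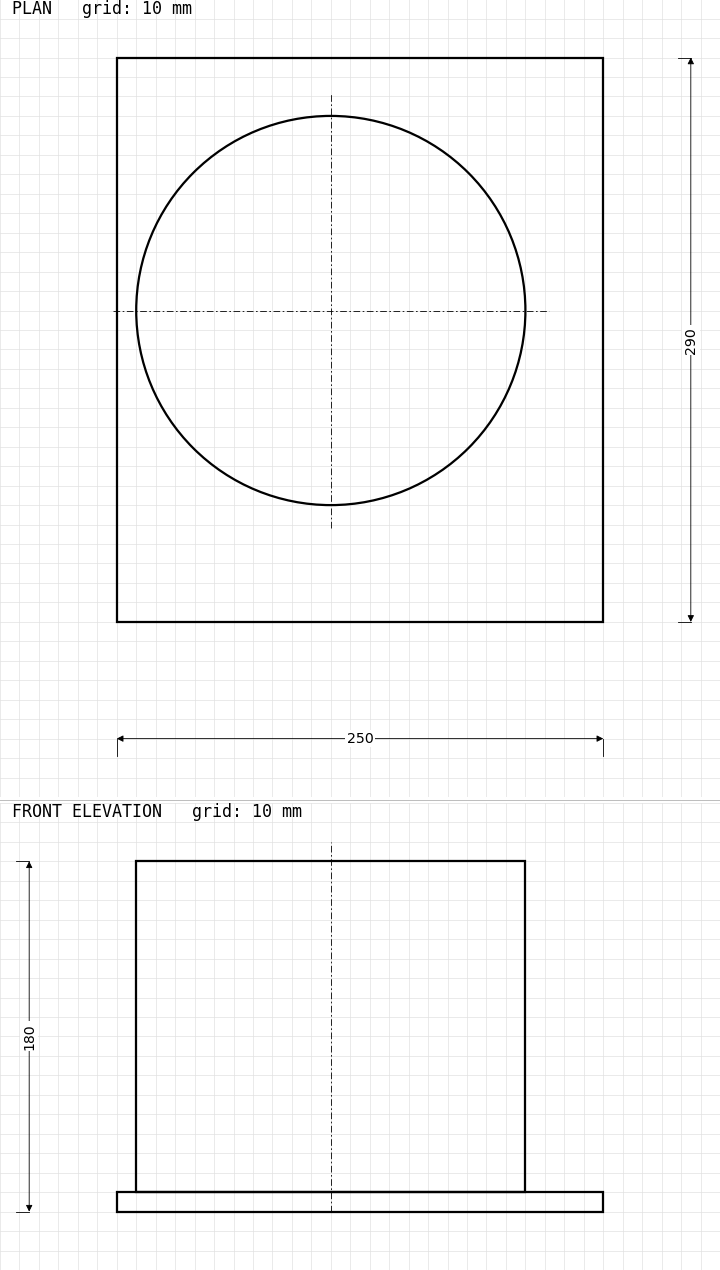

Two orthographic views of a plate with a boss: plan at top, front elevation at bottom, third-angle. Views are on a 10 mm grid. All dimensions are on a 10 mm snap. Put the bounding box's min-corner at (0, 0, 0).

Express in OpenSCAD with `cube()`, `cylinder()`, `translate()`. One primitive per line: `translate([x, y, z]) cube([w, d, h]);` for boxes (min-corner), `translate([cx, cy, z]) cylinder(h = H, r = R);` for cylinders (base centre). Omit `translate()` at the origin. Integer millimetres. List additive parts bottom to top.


cube([250, 290, 10]);
translate([110, 160, 10]) cylinder(h = 170, r = 100);


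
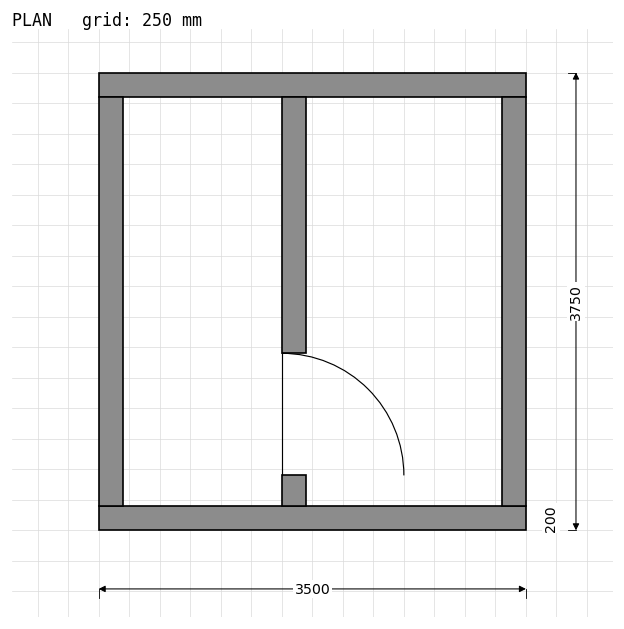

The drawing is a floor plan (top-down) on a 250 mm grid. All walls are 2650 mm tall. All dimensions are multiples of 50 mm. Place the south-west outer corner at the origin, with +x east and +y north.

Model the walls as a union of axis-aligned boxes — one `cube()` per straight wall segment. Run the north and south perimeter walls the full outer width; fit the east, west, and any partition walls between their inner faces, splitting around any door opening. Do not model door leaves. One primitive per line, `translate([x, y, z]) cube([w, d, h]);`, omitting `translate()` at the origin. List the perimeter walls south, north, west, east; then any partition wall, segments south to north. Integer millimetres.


cube([3500, 200, 2650]);
translate([0, 3550, 0]) cube([3500, 200, 2650]);
translate([0, 200, 0]) cube([200, 3350, 2650]);
translate([3300, 200, 0]) cube([200, 3350, 2650]);
translate([1500, 200, 0]) cube([200, 250, 2650]);
translate([1500, 1450, 0]) cube([200, 2100, 2650]);


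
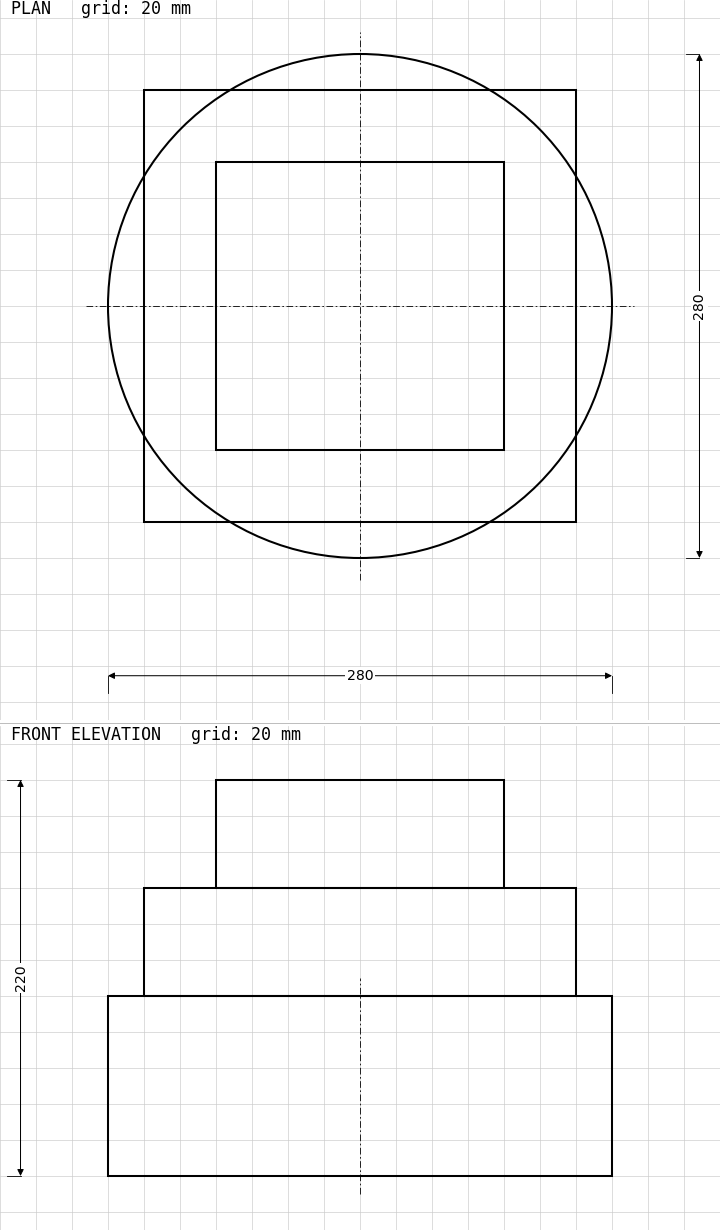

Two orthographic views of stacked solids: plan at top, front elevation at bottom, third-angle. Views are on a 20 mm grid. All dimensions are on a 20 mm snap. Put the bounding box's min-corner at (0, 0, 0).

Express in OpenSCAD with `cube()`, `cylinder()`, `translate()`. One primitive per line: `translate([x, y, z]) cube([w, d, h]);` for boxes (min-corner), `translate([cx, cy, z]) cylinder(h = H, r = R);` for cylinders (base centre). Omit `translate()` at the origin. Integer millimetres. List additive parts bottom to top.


translate([140, 140, 0]) cylinder(h = 100, r = 140);
translate([20, 20, 100]) cube([240, 240, 60]);
translate([60, 60, 160]) cube([160, 160, 60]);
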